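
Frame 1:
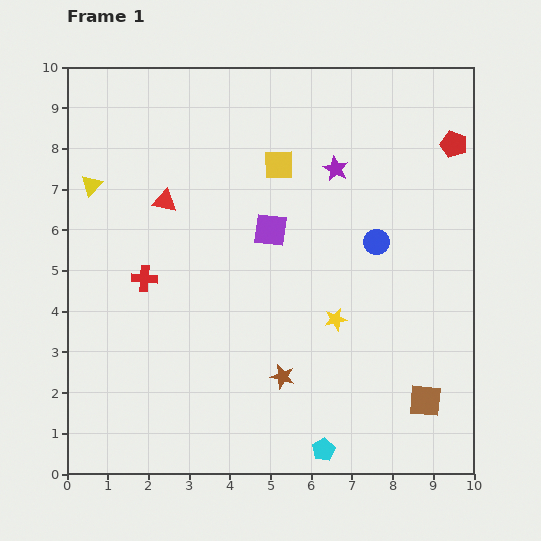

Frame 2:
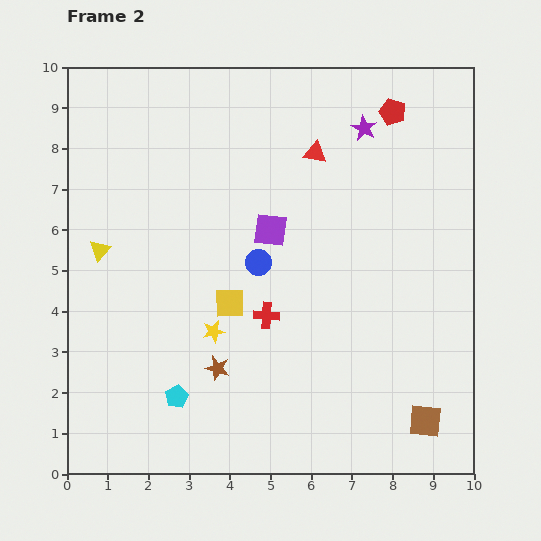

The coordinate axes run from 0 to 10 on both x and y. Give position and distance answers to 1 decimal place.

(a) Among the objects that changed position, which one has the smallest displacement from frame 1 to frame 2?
the brown square

(moved 0.5)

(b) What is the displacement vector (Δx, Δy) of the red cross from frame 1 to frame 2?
(3.0, -0.9)

The red cross was at (1.9, 4.8) in frame 1 and (4.9, 3.9) in frame 2.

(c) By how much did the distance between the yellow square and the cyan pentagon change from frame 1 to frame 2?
-4.5

Distance in frame 1: 7.1. Distance in frame 2: 2.6.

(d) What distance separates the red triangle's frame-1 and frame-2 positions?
3.9

The red triangle moved from (2.4, 6.7) to (6.1, 7.9), a distance of √(3.7² + 1.2²) ≈ 3.9.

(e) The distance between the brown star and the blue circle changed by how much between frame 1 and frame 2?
-1.2

Distance in frame 1: 4.0. Distance in frame 2: 2.8.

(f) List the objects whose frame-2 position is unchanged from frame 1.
the purple square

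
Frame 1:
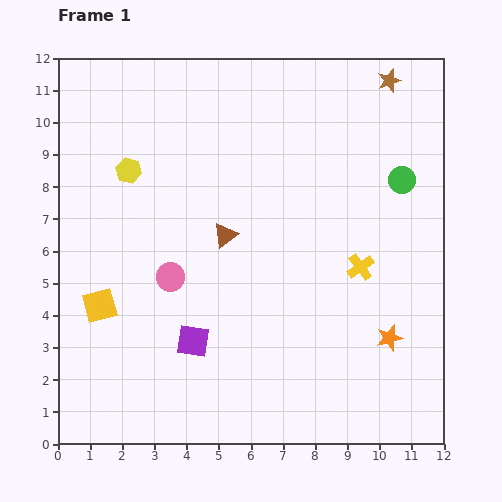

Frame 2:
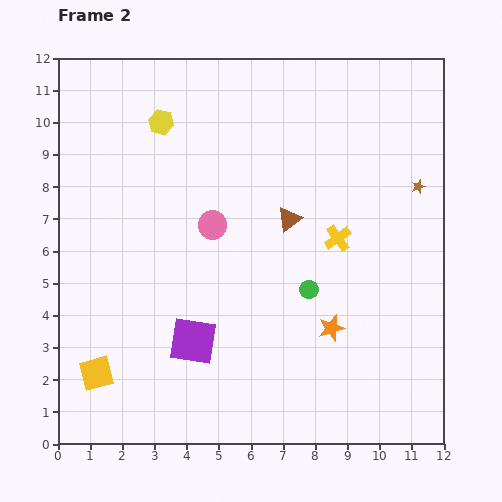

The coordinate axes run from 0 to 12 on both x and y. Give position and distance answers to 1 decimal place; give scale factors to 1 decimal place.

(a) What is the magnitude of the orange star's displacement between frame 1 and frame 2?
1.8

The orange star moved from (10.3, 3.3) to (8.5, 3.6), a distance of √(1.8² + 0.3²) ≈ 1.8.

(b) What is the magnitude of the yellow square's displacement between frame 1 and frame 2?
2.1

The yellow square moved from (1.3, 4.3) to (1.2, 2.2), a distance of √(0.1² + 2.1²) ≈ 2.1.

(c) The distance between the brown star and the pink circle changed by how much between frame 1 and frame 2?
-2.6

Distance in frame 1: 9.1. Distance in frame 2: 6.5.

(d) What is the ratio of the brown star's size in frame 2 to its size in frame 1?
0.6×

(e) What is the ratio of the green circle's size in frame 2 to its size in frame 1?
0.7×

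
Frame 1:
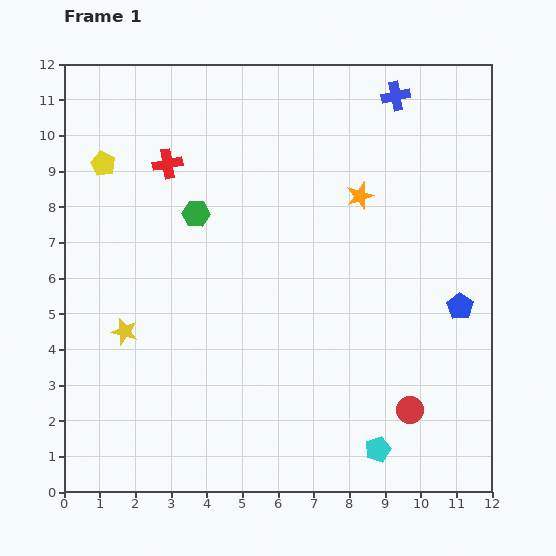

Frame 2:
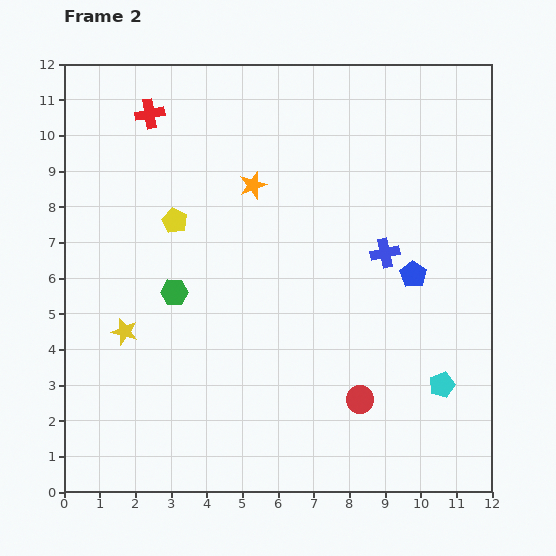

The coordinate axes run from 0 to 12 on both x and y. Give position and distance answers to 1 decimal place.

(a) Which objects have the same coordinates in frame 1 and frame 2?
the yellow star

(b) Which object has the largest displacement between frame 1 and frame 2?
the blue cross

(moved 4.4; next 3.0)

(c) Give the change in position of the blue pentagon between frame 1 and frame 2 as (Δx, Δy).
(-1.3, 0.9)

The blue pentagon was at (11.1, 5.2) in frame 1 and (9.8, 6.1) in frame 2.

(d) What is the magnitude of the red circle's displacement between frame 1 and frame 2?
1.4

The red circle moved from (9.7, 2.3) to (8.3, 2.6), a distance of √(1.4² + 0.3²) ≈ 1.4.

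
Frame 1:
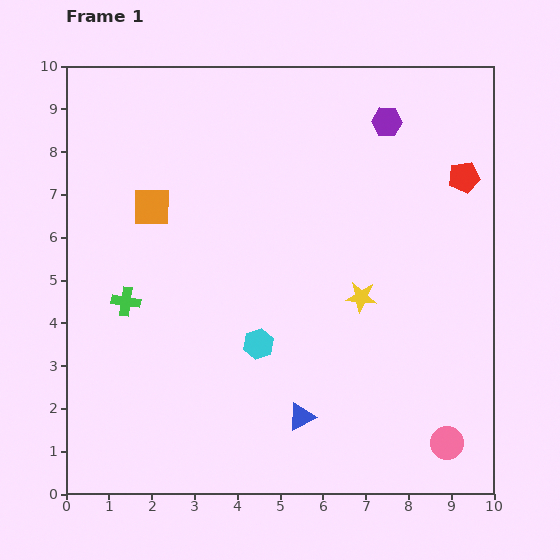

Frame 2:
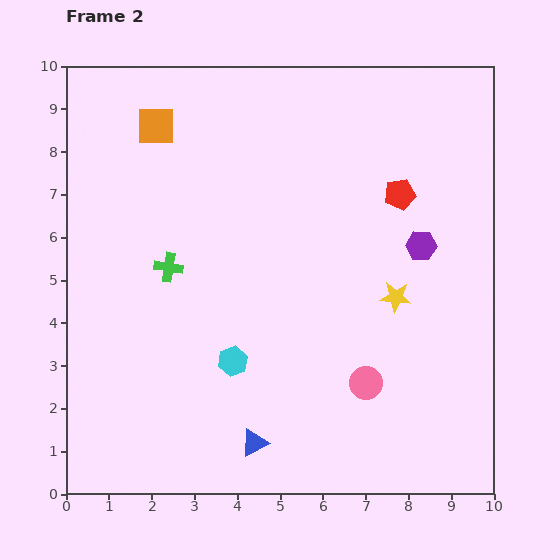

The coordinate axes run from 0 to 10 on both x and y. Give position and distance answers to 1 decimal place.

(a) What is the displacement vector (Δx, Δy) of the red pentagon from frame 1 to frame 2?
(-1.5, -0.4)

The red pentagon was at (9.3, 7.4) in frame 1 and (7.8, 7.0) in frame 2.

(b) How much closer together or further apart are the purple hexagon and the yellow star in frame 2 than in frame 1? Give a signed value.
-2.8

Distance in frame 1: 4.1. Distance in frame 2: 1.3.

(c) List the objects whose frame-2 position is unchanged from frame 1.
none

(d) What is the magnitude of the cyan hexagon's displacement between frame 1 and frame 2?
0.7

The cyan hexagon moved from (4.5, 3.5) to (3.9, 3.1), a distance of √(0.6² + 0.4²) ≈ 0.7.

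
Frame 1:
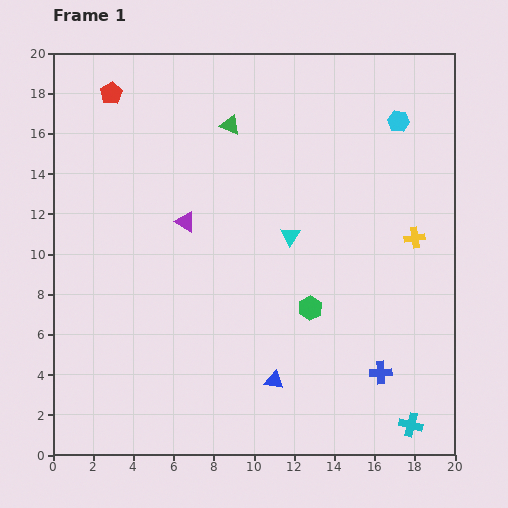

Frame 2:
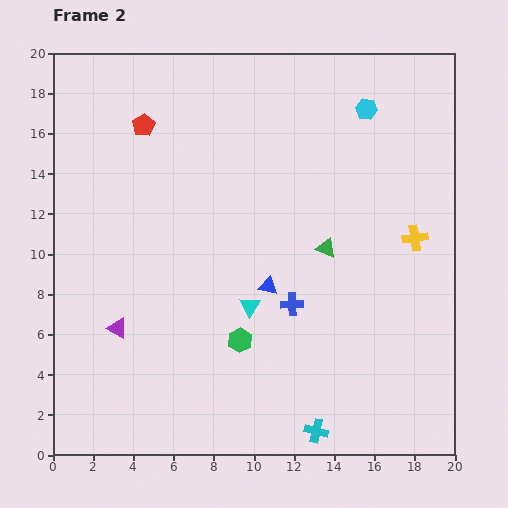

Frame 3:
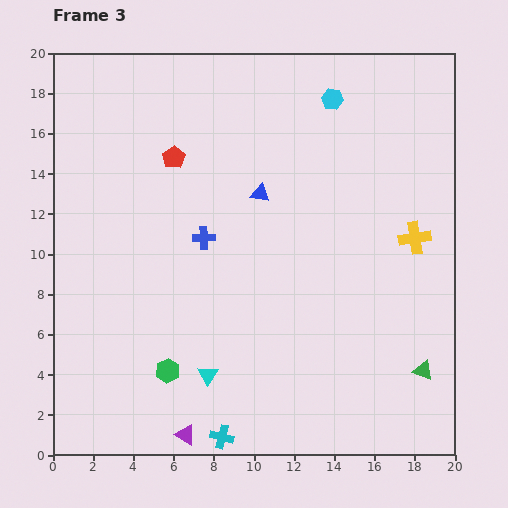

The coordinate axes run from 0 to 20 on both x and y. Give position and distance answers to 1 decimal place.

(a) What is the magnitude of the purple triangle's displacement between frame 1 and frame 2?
6.3

The purple triangle moved from (6.6, 11.6) to (3.2, 6.3), a distance of √(3.4² + 5.3²) ≈ 6.3.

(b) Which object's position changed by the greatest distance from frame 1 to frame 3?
the green triangle

(moved 15.5; next 11.1)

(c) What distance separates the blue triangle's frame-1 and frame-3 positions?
9.3

The blue triangle moved from (11.0, 3.7) to (10.3, 13.0), a distance of √(0.7² + 9.3²) ≈ 9.3.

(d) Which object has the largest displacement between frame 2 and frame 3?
the green triangle

(moved 7.8; next 6.3)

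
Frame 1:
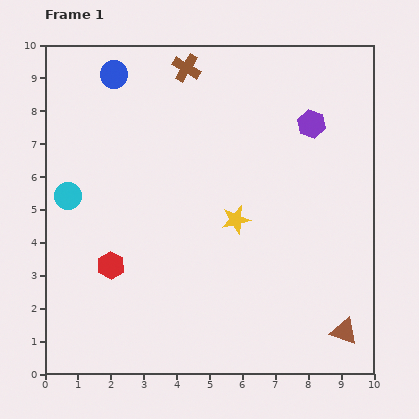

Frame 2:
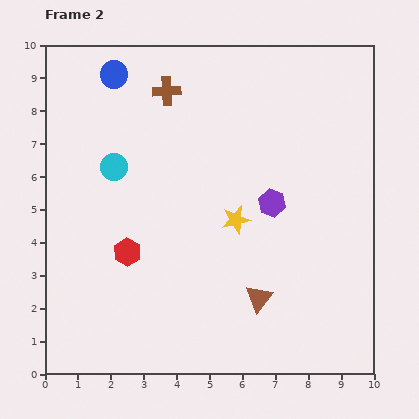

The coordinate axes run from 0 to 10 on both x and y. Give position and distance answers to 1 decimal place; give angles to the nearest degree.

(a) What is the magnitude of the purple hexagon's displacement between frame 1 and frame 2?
2.7

The purple hexagon moved from (8.1, 7.6) to (6.9, 5.2), a distance of √(1.2² + 2.4²) ≈ 2.7.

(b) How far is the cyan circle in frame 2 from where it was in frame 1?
1.7

The cyan circle moved from (0.7, 5.4) to (2.1, 6.3), a distance of √(1.4² + 0.9²) ≈ 1.7.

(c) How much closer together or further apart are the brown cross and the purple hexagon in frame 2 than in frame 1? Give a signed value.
+0.5

Distance in frame 1: 4.2. Distance in frame 2: 4.7.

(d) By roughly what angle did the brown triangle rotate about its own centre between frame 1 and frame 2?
51° clockwise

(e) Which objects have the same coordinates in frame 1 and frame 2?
the yellow star, the blue circle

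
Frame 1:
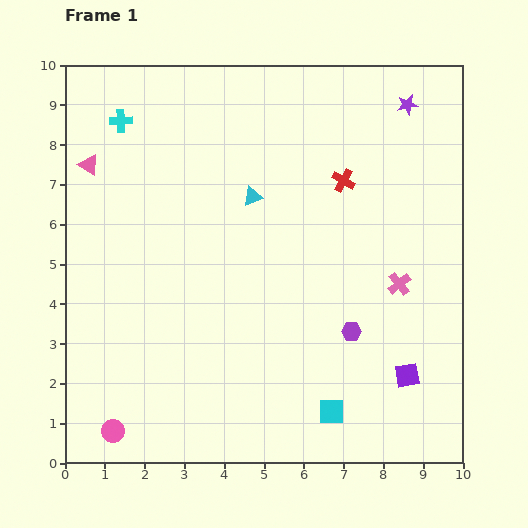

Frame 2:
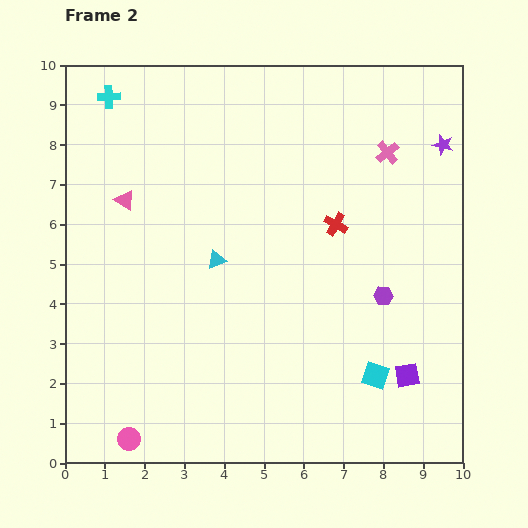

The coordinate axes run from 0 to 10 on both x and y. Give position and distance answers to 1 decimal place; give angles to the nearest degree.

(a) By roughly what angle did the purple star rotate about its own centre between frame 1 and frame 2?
26° clockwise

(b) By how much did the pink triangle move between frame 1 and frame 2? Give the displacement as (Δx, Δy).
(0.9, -0.9)

The pink triangle was at (0.6, 7.5) in frame 1 and (1.5, 6.6) in frame 2.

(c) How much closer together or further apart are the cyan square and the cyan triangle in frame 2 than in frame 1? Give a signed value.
-0.9

Distance in frame 1: 5.8. Distance in frame 2: 4.9.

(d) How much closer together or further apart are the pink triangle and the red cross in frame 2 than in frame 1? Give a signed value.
-1.1

Distance in frame 1: 6.4. Distance in frame 2: 5.3.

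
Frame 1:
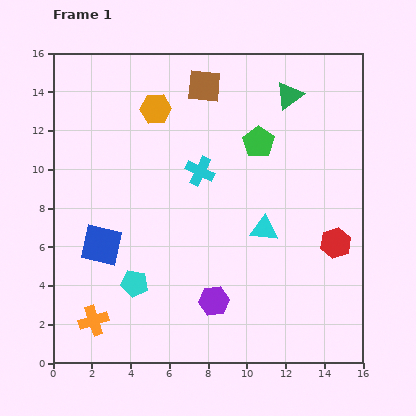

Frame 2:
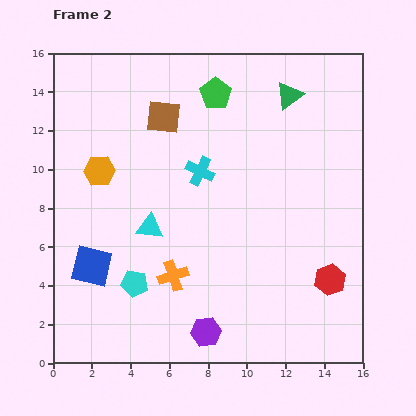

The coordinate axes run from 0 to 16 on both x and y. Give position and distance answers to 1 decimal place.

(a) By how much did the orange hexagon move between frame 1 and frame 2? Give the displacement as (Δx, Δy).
(-2.9, -3.2)

The orange hexagon was at (5.3, 13.1) in frame 1 and (2.4, 9.9) in frame 2.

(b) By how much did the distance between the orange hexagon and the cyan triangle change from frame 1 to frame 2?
-4.5

Distance in frame 1: 8.4. Distance in frame 2: 3.9.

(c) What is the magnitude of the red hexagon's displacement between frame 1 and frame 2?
1.9

The red hexagon moved from (14.6, 6.2) to (14.3, 4.3), a distance of √(0.3² + 1.9²) ≈ 1.9.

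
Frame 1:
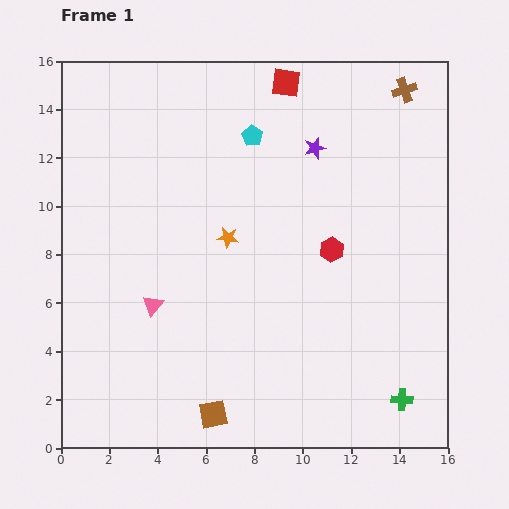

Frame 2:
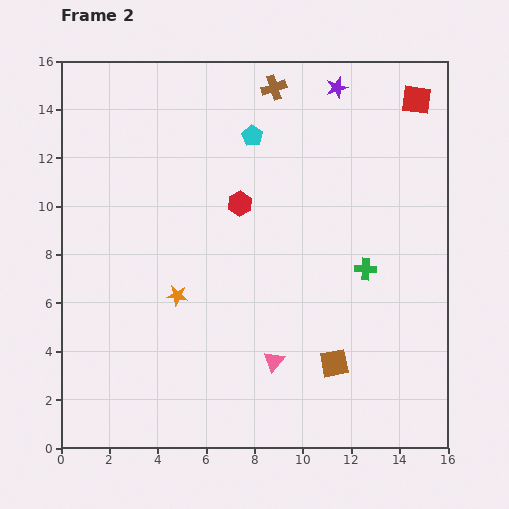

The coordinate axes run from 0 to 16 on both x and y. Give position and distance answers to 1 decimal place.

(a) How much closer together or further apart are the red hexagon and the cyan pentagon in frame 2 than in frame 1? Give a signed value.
-2.9

Distance in frame 1: 5.7. Distance in frame 2: 2.8.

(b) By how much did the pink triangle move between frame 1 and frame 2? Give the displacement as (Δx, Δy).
(5.0, -2.3)

The pink triangle was at (3.8, 5.9) in frame 1 and (8.8, 3.6) in frame 2.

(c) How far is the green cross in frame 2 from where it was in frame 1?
5.6

The green cross moved from (14.1, 2.0) to (12.6, 7.4), a distance of √(1.5² + 5.4²) ≈ 5.6.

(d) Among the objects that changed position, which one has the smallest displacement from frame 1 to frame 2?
the purple star

(moved 2.7)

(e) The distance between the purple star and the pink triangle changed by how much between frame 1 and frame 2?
+2.3

Distance in frame 1: 9.3. Distance in frame 2: 11.6.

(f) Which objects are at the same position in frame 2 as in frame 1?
the cyan pentagon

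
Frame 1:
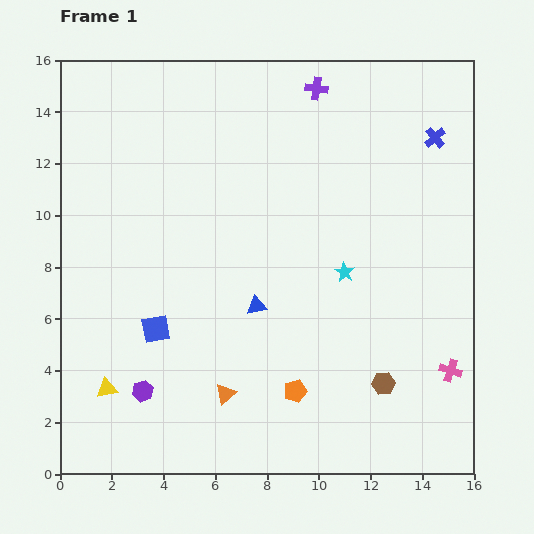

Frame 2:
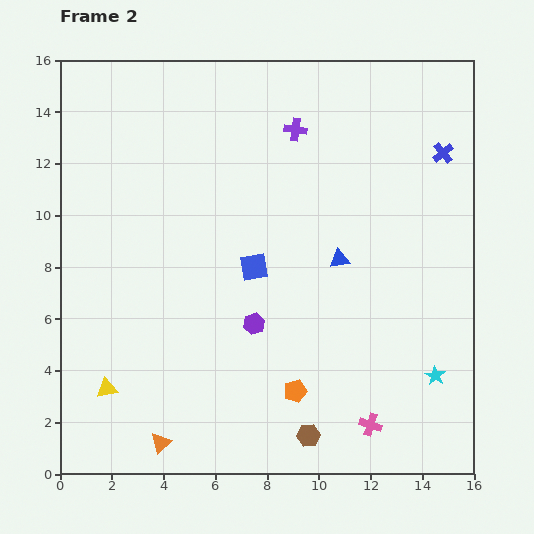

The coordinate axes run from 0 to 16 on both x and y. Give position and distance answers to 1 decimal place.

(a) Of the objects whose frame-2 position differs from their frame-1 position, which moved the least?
the blue cross

(moved 0.7)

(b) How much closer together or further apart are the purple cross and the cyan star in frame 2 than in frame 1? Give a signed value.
+3.7

Distance in frame 1: 7.2. Distance in frame 2: 10.9.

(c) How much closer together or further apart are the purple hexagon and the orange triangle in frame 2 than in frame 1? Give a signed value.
+2.6

Distance in frame 1: 3.2. Distance in frame 2: 5.8.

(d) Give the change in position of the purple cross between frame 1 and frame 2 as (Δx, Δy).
(-0.8, -1.6)

The purple cross was at (9.9, 14.9) in frame 1 and (9.1, 13.3) in frame 2.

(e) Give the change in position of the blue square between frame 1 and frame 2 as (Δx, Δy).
(3.8, 2.4)

The blue square was at (3.7, 5.6) in frame 1 and (7.5, 8.0) in frame 2.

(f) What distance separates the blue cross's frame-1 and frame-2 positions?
0.7

The blue cross moved from (14.5, 13.0) to (14.8, 12.4), a distance of √(0.3² + 0.6²) ≈ 0.7.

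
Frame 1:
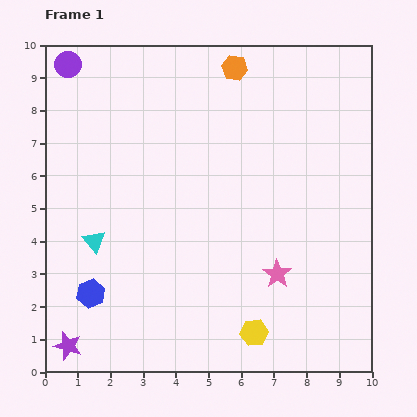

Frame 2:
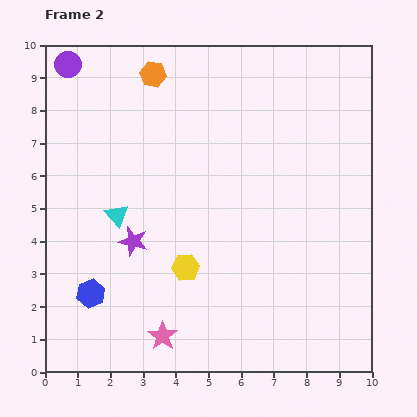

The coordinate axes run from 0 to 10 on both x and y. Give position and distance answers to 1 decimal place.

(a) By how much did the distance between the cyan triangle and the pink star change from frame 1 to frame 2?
-1.7

Distance in frame 1: 5.7. Distance in frame 2: 4.0.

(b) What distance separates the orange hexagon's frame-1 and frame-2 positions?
2.5

The orange hexagon moved from (5.8, 9.3) to (3.3, 9.1), a distance of √(2.5² + 0.2²) ≈ 2.5.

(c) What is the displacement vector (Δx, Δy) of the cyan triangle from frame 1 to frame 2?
(0.7, 0.8)

The cyan triangle was at (1.5, 4.0) in frame 1 and (2.2, 4.8) in frame 2.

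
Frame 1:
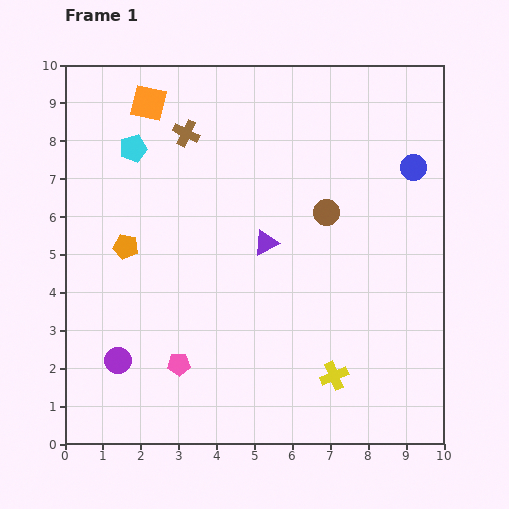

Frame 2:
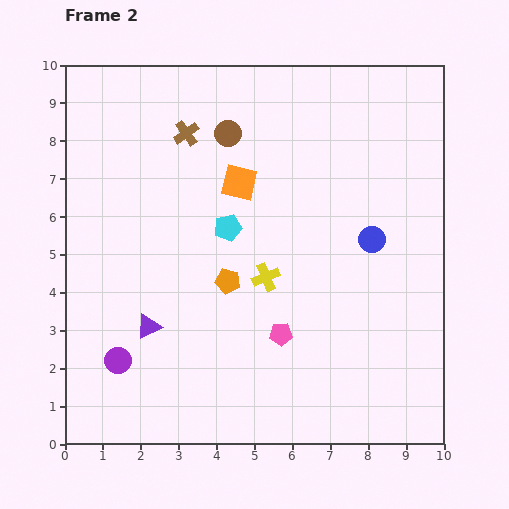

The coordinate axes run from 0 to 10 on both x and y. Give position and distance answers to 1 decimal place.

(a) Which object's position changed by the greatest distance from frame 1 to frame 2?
the purple triangle

(moved 3.8; next 3.3)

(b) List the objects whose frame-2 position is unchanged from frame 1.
the brown cross, the purple circle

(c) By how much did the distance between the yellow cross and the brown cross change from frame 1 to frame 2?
-3.2

Distance in frame 1: 7.5. Distance in frame 2: 4.3.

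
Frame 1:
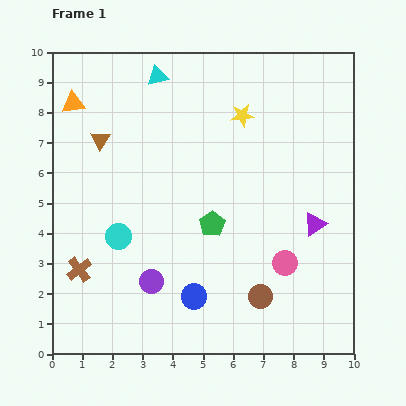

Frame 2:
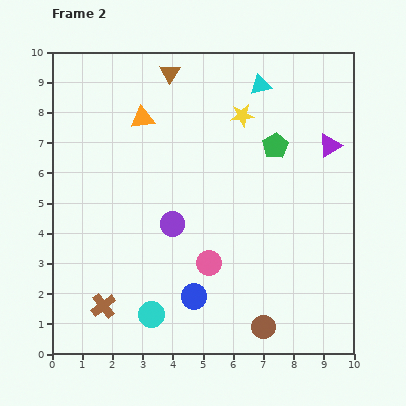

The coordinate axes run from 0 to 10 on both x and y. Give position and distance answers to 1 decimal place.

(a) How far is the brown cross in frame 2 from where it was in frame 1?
1.4

The brown cross moved from (0.9, 2.8) to (1.7, 1.6), a distance of √(0.8² + 1.2²) ≈ 1.4.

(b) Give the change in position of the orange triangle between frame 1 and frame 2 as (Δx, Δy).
(2.3, -0.5)

The orange triangle was at (0.7, 8.3) in frame 1 and (3.0, 7.8) in frame 2.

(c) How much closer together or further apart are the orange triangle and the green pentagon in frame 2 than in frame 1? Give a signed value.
-1.6

Distance in frame 1: 6.1. Distance in frame 2: 4.5.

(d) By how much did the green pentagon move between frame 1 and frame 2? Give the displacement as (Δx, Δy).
(2.1, 2.6)

The green pentagon was at (5.3, 4.3) in frame 1 and (7.4, 6.9) in frame 2.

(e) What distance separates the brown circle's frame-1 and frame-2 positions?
1.0

The brown circle moved from (6.9, 1.9) to (7.0, 0.9), a distance of √(0.1² + 1.0²) ≈ 1.0.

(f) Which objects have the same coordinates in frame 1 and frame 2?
the blue circle, the yellow star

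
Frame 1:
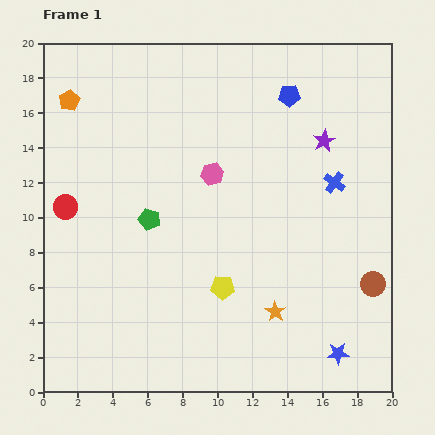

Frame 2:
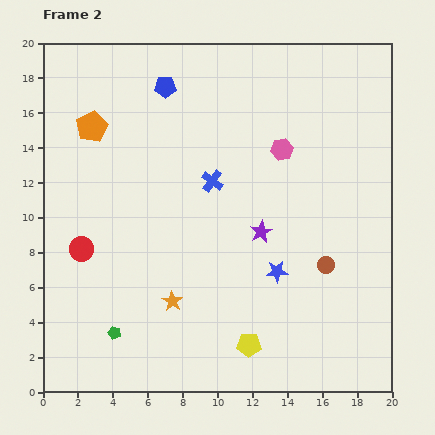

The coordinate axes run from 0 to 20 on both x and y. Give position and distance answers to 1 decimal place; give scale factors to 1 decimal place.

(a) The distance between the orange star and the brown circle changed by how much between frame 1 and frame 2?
+3.2

Distance in frame 1: 5.8. Distance in frame 2: 9.0.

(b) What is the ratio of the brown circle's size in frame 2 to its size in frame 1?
0.7×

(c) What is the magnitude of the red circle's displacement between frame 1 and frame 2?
2.6

The red circle moved from (1.3, 10.6) to (2.2, 8.2), a distance of √(0.9² + 2.4²) ≈ 2.6.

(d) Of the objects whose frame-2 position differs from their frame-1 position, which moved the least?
the orange pentagon

(moved 2.0)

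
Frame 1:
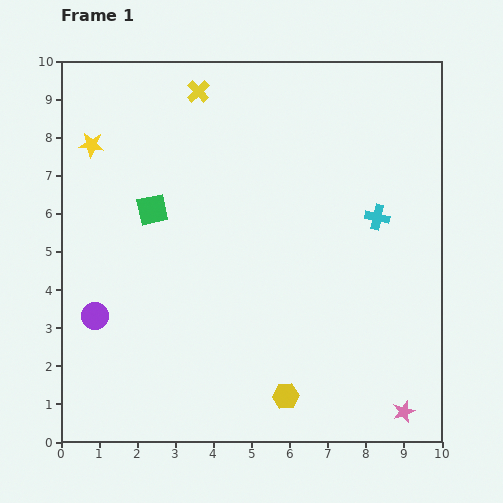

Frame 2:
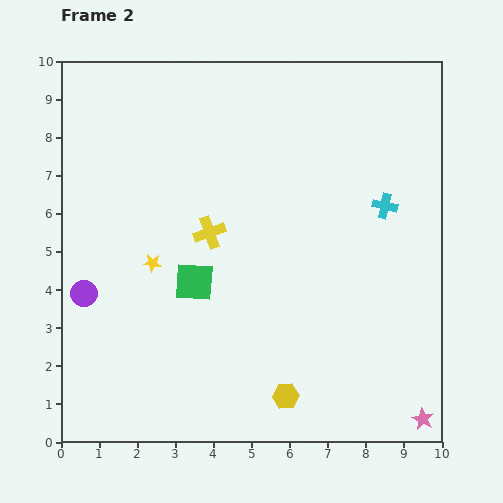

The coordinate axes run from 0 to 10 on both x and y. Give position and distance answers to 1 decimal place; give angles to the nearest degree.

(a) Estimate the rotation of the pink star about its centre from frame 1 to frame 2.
24° counter-clockwise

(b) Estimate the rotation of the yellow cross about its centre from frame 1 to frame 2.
23° clockwise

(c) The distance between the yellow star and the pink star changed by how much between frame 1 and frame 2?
-2.6

Distance in frame 1: 10.8. Distance in frame 2: 8.2.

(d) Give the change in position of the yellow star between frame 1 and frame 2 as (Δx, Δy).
(1.6, -3.1)

The yellow star was at (0.8, 7.8) in frame 1 and (2.4, 4.7) in frame 2.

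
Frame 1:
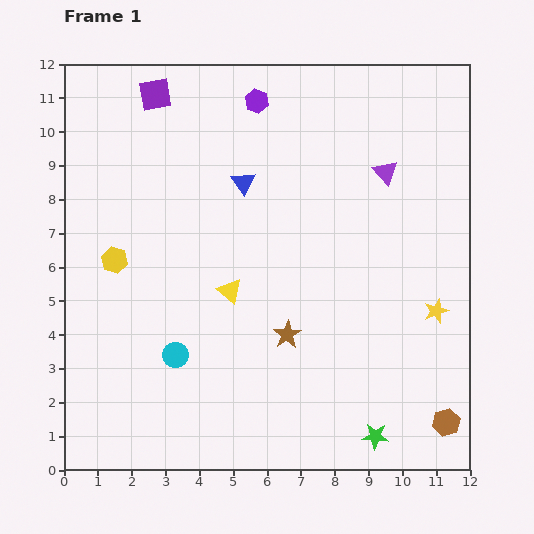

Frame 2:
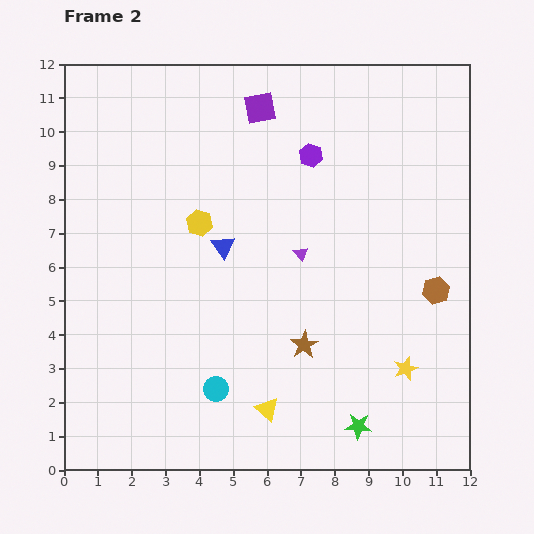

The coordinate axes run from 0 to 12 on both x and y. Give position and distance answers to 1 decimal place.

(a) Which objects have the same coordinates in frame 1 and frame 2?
none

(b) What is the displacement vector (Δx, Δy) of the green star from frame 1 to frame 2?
(-0.5, 0.3)

The green star was at (9.2, 1.0) in frame 1 and (8.7, 1.3) in frame 2.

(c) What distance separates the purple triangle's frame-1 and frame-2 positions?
3.5

The purple triangle moved from (9.5, 8.8) to (7.0, 6.4), a distance of √(2.5² + 2.4²) ≈ 3.5.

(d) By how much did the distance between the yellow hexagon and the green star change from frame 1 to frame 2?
-1.7

Distance in frame 1: 9.3. Distance in frame 2: 7.6.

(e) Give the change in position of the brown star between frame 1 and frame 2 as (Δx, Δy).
(0.5, -0.3)

The brown star was at (6.6, 4.0) in frame 1 and (7.1, 3.7) in frame 2.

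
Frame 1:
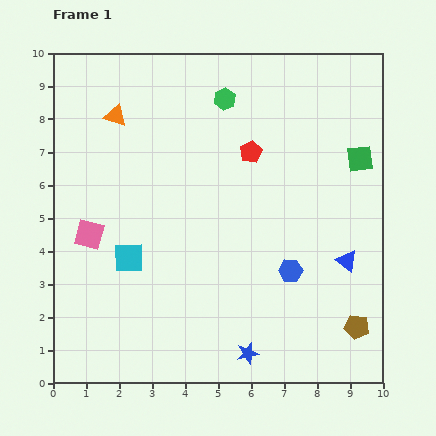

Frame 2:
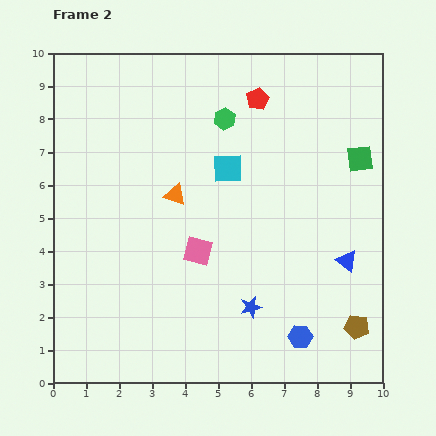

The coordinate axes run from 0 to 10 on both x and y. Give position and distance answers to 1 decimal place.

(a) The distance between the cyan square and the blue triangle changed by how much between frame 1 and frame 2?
-2.0

Distance in frame 1: 6.6. Distance in frame 2: 4.6.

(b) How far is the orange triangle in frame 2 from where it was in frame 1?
3.0

The orange triangle moved from (1.9, 8.1) to (3.7, 5.7), a distance of √(1.8² + 2.4²) ≈ 3.0.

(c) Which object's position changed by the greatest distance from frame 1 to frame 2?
the cyan square

(moved 4.0; next 3.3)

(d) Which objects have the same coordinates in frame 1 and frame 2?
the brown pentagon, the blue triangle, the green square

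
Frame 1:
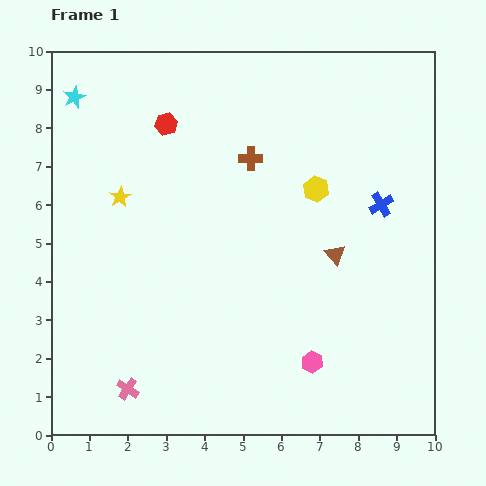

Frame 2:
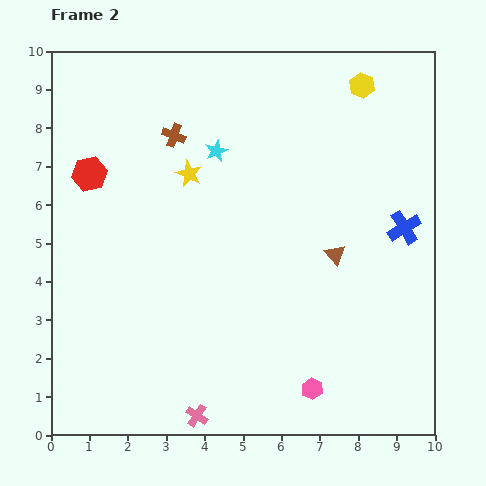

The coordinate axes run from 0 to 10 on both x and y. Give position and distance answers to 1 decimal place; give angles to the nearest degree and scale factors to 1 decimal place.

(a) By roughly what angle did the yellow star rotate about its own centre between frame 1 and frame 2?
17° counter-clockwise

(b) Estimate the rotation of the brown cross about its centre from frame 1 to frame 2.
21° clockwise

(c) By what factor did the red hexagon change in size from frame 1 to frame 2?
1.5×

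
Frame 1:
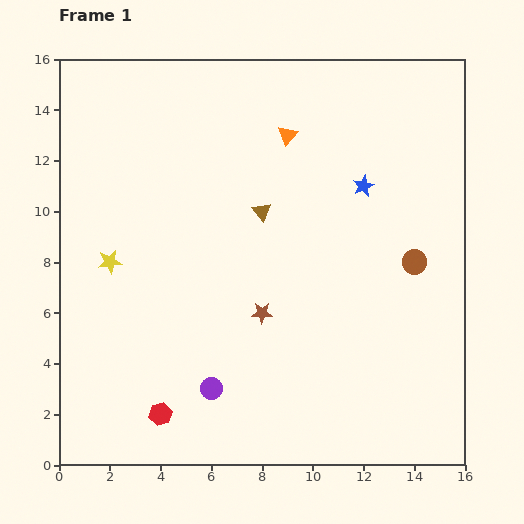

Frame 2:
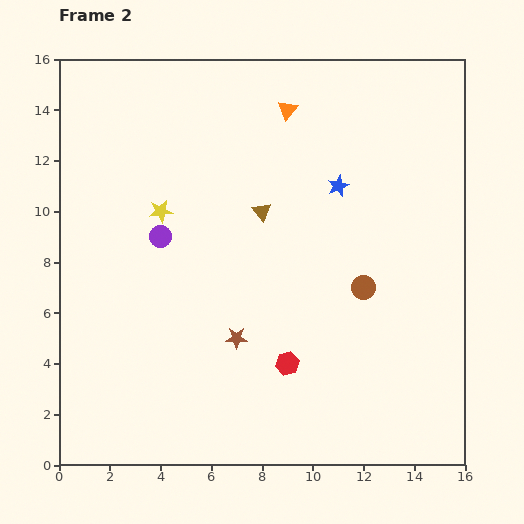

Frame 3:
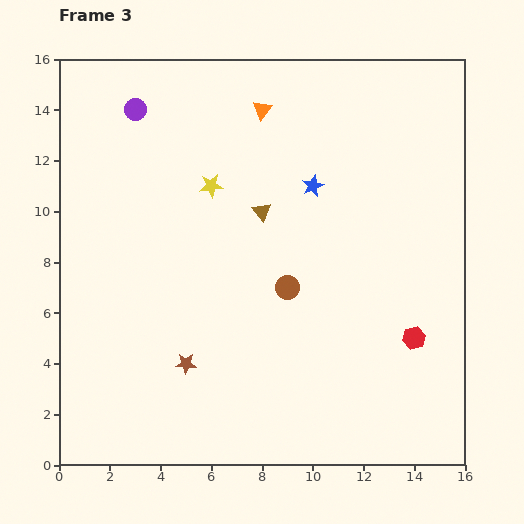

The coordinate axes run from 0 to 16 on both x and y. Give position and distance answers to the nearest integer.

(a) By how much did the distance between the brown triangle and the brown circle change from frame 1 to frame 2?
-1

Distance in frame 1: 6. Distance in frame 2: 5.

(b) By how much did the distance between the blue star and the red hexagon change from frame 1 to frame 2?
-5

Distance in frame 1: 12. Distance in frame 2: 7.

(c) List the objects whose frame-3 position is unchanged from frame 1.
the brown triangle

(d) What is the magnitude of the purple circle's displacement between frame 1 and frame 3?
11

The purple circle moved from (6, 3) to (3, 14), a distance of √(3² + 11²) ≈ 11.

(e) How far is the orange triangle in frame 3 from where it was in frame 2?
1

The orange triangle moved from (9, 14) to (8, 14), a distance of √(1² + 0²) ≈ 1.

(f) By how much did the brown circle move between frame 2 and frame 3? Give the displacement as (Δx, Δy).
(-3, 0)

The brown circle was at (12, 7) in frame 2 and (9, 7) in frame 3.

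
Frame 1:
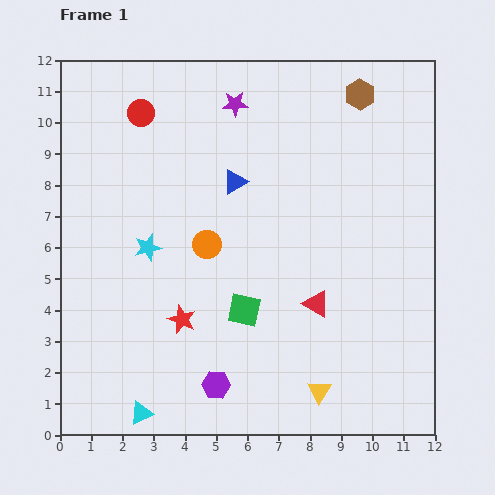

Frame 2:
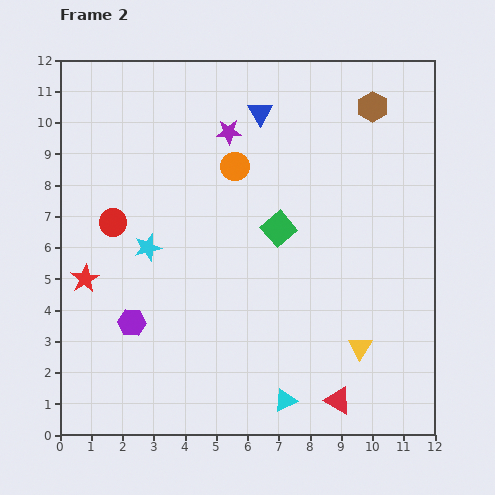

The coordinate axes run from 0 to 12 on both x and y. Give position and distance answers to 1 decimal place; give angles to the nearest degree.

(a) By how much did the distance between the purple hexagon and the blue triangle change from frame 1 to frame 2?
+1.4

Distance in frame 1: 6.5. Distance in frame 2: 7.9.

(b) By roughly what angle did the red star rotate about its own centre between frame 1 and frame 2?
19° clockwise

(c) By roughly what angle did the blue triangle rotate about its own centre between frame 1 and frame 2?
29° counter-clockwise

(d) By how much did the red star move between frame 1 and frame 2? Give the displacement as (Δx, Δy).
(-3.1, 1.3)

The red star was at (3.9, 3.7) in frame 1 and (0.8, 5.0) in frame 2.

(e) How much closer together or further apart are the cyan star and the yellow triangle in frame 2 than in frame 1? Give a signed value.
+0.3

Distance in frame 1: 7.2. Distance in frame 2: 7.5.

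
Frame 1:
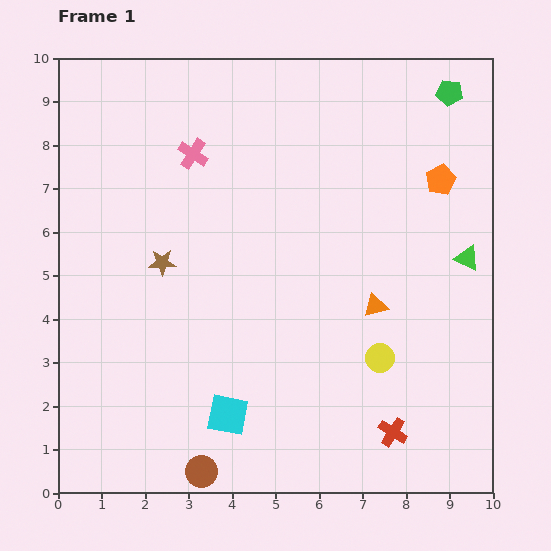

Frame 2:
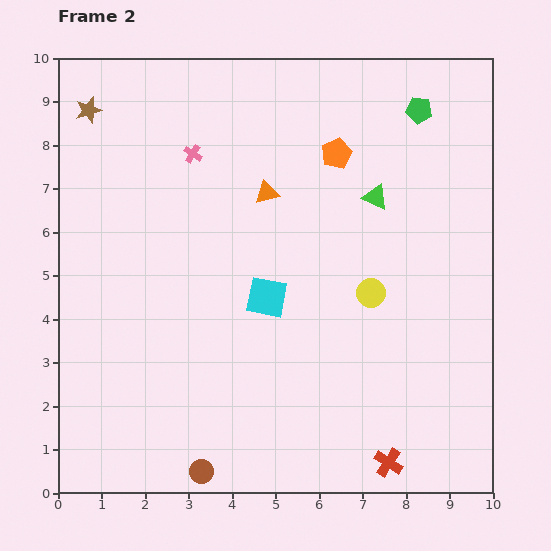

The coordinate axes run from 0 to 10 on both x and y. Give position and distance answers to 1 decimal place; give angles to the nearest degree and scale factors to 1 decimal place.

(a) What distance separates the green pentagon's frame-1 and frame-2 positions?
0.8

The green pentagon moved from (9.0, 9.2) to (8.3, 8.8), a distance of √(0.7² + 0.4²) ≈ 0.8.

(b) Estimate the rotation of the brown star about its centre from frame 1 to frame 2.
17° counter-clockwise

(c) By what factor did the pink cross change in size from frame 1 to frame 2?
0.6×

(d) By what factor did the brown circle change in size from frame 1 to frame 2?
0.8×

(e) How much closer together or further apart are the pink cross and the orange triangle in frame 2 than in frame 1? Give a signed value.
-3.6

Distance in frame 1: 5.5. Distance in frame 2: 1.9.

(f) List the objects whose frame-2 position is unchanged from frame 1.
the pink cross, the brown circle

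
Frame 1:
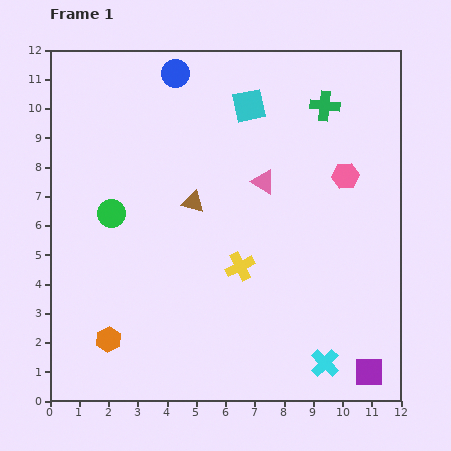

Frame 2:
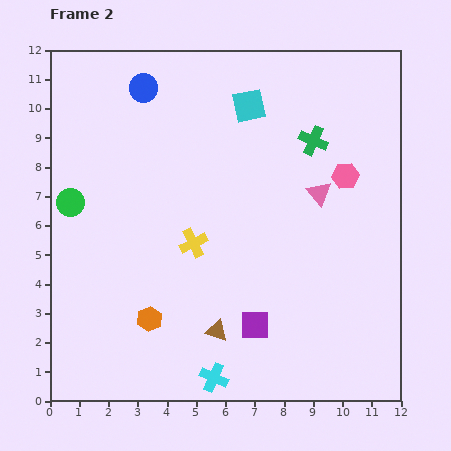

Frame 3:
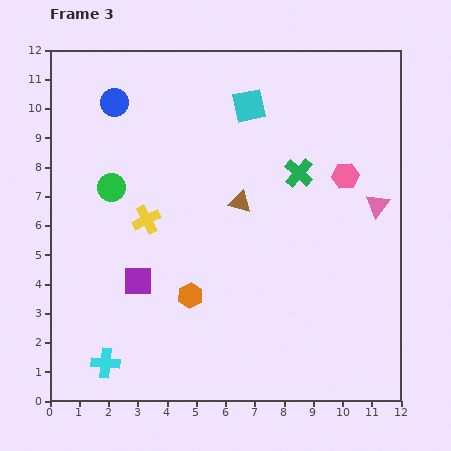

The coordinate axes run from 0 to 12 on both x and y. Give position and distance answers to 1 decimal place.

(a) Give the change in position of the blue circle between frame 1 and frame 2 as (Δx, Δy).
(-1.1, -0.5)

The blue circle was at (4.3, 11.2) in frame 1 and (3.2, 10.7) in frame 2.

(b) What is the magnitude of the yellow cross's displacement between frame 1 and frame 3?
3.6

The yellow cross moved from (6.5, 4.6) to (3.3, 6.2), a distance of √(3.2² + 1.6²) ≈ 3.6.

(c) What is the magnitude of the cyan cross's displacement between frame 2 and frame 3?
3.7

The cyan cross moved from (5.6, 0.8) to (1.9, 1.3), a distance of √(3.7² + 0.5²) ≈ 3.7.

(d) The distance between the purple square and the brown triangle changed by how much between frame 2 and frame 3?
+3.1

Distance in frame 2: 1.3. Distance in frame 3: 4.4.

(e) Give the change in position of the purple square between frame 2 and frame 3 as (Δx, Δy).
(-4.0, 1.5)

The purple square was at (7.0, 2.6) in frame 2 and (3.0, 4.1) in frame 3.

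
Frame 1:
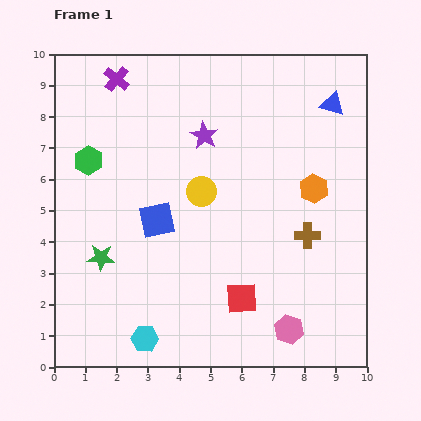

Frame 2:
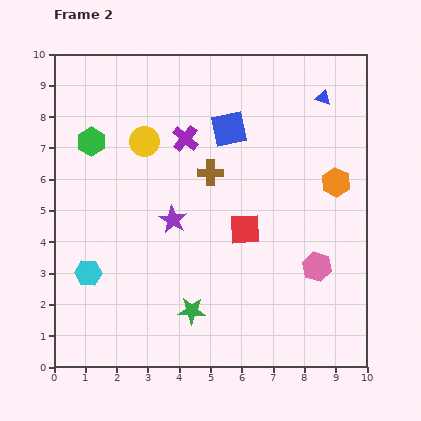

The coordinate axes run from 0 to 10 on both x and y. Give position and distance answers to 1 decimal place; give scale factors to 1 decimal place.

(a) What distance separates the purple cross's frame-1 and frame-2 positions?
2.9

The purple cross moved from (2.0, 9.2) to (4.2, 7.3), a distance of √(2.2² + 1.9²) ≈ 2.9.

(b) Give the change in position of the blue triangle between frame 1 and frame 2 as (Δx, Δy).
(-0.3, 0.2)

The blue triangle was at (8.9, 8.4) in frame 1 and (8.6, 8.6) in frame 2.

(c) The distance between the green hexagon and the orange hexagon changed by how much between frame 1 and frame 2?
+0.6

Distance in frame 1: 7.3. Distance in frame 2: 7.9.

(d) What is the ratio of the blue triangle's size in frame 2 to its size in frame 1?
0.6×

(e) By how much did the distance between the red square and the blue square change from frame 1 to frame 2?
-0.5

Distance in frame 1: 3.7. Distance in frame 2: 3.2.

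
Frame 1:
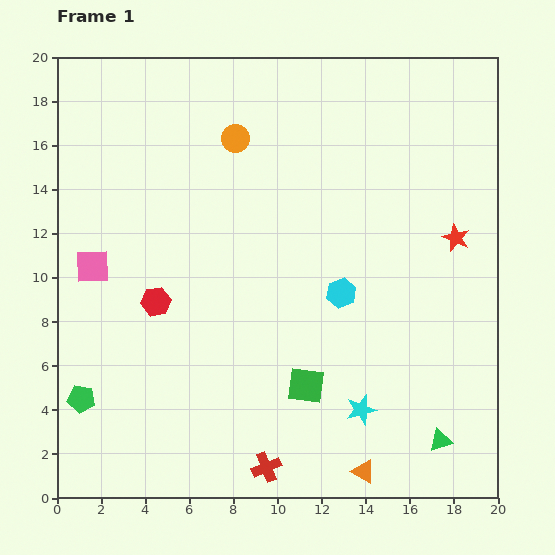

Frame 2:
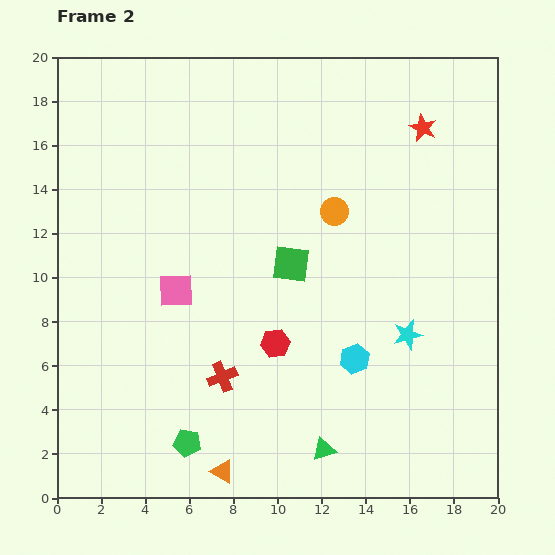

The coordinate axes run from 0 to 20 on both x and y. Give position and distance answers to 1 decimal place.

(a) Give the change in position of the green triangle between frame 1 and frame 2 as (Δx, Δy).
(-5.3, -0.4)

The green triangle was at (17.4, 2.6) in frame 1 and (12.1, 2.2) in frame 2.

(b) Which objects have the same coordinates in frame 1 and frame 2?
none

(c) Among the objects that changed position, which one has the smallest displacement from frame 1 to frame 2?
the cyan hexagon

(moved 3.1)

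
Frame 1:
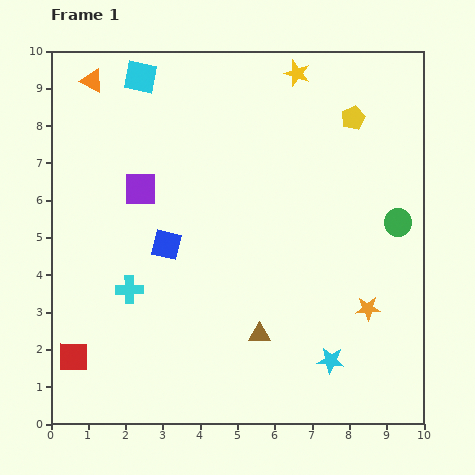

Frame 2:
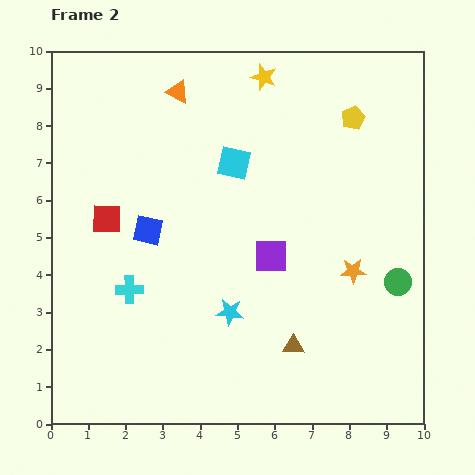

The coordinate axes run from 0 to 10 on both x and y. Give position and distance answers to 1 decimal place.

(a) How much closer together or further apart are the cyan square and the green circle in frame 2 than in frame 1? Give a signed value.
-2.5

Distance in frame 1: 7.9. Distance in frame 2: 5.4.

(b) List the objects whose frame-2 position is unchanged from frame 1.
the yellow pentagon, the cyan cross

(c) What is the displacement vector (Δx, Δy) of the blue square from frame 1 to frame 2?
(-0.5, 0.4)

The blue square was at (3.1, 4.8) in frame 1 and (2.6, 5.2) in frame 2.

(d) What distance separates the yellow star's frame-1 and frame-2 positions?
0.9

The yellow star moved from (6.6, 9.4) to (5.7, 9.3), a distance of √(0.9² + 0.1²) ≈ 0.9.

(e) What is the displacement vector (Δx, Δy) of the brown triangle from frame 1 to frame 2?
(0.9, -0.3)

The brown triangle was at (5.6, 2.4) in frame 1 and (6.5, 2.1) in frame 2.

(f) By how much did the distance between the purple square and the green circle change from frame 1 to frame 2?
-3.5

Distance in frame 1: 7.0. Distance in frame 2: 3.5.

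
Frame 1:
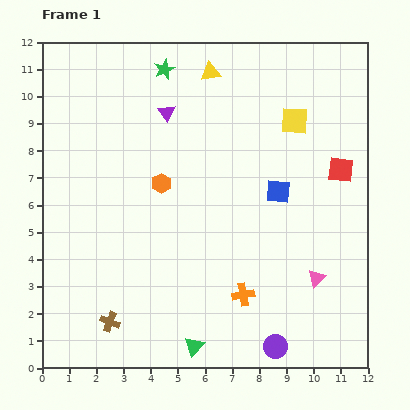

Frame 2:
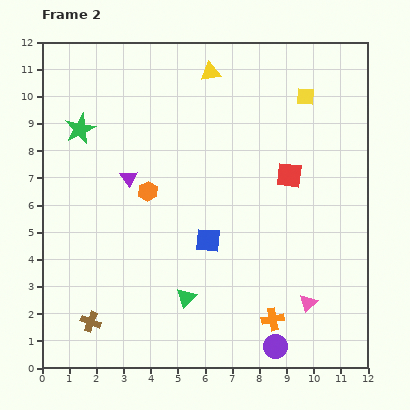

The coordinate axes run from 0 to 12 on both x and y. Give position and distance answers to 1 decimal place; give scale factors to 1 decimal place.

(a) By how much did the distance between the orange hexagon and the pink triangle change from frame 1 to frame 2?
+0.5

Distance in frame 1: 6.7. Distance in frame 2: 7.2.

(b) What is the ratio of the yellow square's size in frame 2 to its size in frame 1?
0.6×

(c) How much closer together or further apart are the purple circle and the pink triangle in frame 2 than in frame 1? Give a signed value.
-0.9

Distance in frame 1: 2.9. Distance in frame 2: 2.0.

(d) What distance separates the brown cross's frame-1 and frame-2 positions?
0.7

The brown cross moved from (2.5, 1.7) to (1.8, 1.7), a distance of √(0.7² + 0.0²) ≈ 0.7.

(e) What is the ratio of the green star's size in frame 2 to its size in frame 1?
1.5×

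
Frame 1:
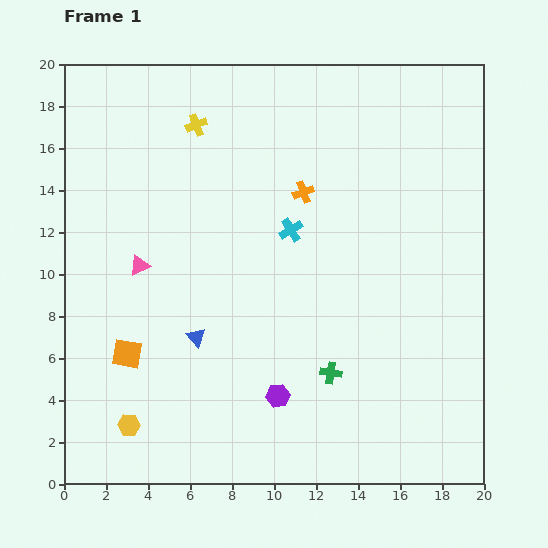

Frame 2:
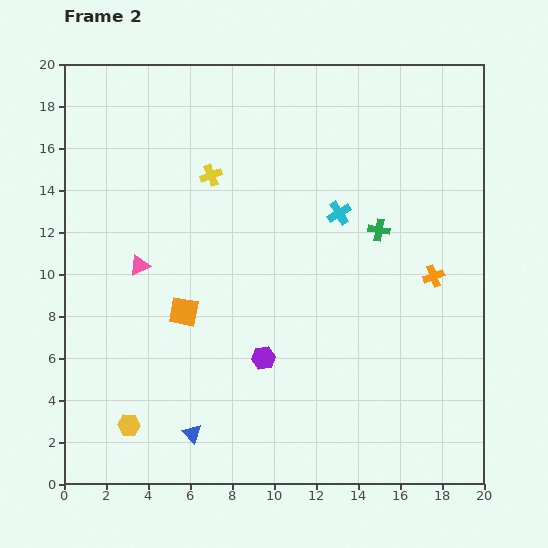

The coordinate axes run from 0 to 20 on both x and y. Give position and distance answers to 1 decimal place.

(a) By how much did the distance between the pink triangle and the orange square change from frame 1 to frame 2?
-1.2

Distance in frame 1: 4.2. Distance in frame 2: 3.0.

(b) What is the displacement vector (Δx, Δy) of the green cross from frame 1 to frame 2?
(2.3, 6.8)

The green cross was at (12.7, 5.3) in frame 1 and (15.0, 12.1) in frame 2.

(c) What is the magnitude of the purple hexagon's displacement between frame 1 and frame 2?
1.9

The purple hexagon moved from (10.2, 4.2) to (9.5, 6.0), a distance of √(0.7² + 1.8²) ≈ 1.9.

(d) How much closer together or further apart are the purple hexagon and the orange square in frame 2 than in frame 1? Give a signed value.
-3.1

Distance in frame 1: 7.5. Distance in frame 2: 4.4.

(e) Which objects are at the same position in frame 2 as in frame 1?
the yellow hexagon, the pink triangle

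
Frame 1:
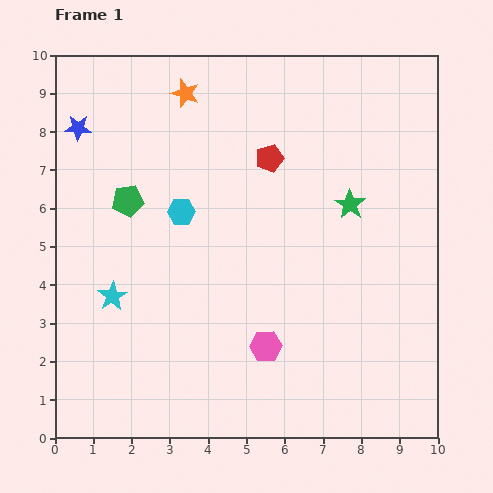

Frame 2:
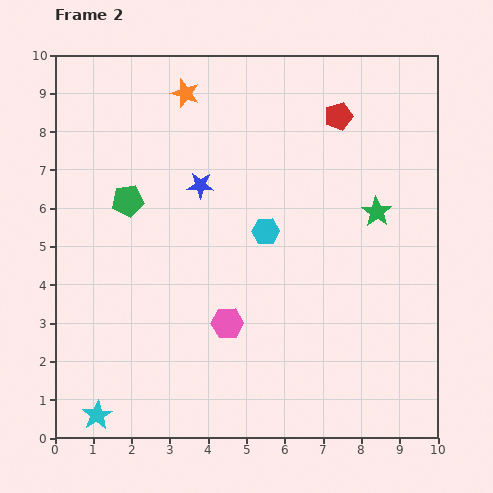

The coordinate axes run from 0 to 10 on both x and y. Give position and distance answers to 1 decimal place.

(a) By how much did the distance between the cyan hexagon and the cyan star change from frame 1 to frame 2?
+3.7

Distance in frame 1: 2.8. Distance in frame 2: 6.5.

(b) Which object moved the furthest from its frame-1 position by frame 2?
the blue star

(moved 3.5; next 3.1)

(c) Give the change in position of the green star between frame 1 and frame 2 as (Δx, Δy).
(0.7, -0.2)

The green star was at (7.7, 6.1) in frame 1 and (8.4, 5.9) in frame 2.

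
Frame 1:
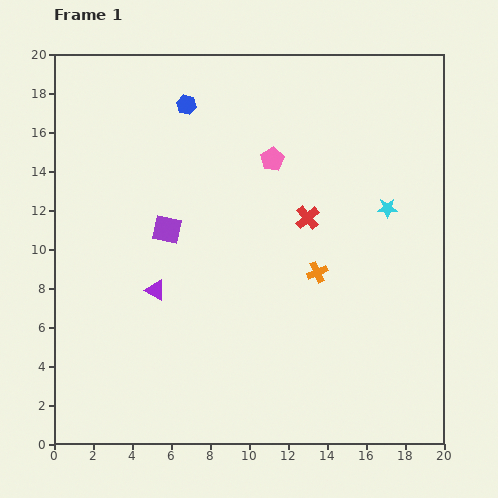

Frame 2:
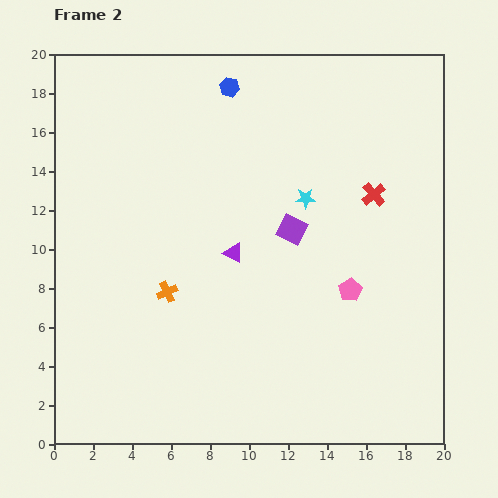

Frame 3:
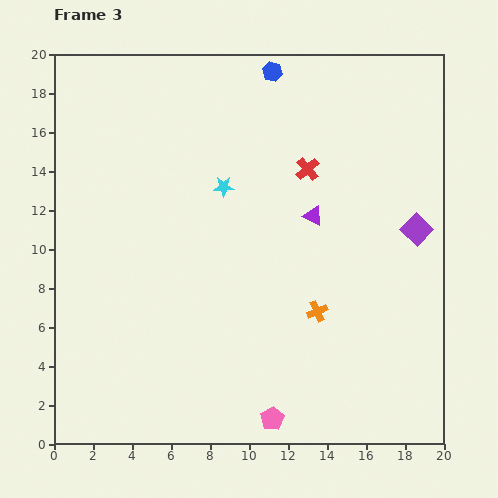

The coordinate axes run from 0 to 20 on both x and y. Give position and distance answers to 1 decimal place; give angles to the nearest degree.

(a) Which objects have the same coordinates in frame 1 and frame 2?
none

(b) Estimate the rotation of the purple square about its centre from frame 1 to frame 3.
32° clockwise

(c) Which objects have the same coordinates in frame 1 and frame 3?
none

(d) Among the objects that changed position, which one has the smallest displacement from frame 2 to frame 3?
the blue hexagon

(moved 2.3)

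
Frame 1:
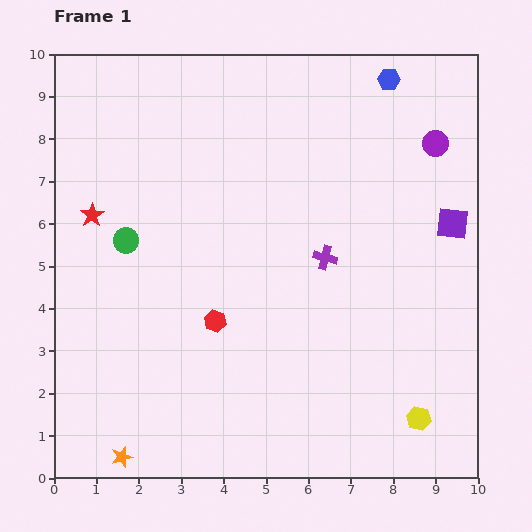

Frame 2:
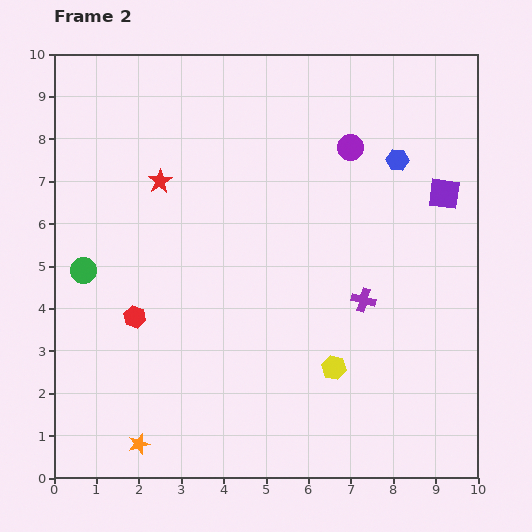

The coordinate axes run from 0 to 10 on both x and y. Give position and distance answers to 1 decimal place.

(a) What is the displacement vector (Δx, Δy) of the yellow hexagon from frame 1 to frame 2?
(-2.0, 1.2)

The yellow hexagon was at (8.6, 1.4) in frame 1 and (6.6, 2.6) in frame 2.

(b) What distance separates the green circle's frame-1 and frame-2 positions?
1.2

The green circle moved from (1.7, 5.6) to (0.7, 4.9), a distance of √(1.0² + 0.7²) ≈ 1.2.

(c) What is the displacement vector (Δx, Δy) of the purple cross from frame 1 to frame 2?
(0.9, -1.0)

The purple cross was at (6.4, 5.2) in frame 1 and (7.3, 4.2) in frame 2.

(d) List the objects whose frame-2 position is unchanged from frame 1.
none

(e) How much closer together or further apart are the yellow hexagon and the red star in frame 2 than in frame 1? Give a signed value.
-3.1

Distance in frame 1: 9.1. Distance in frame 2: 6.0.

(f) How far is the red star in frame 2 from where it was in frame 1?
1.8

The red star moved from (0.9, 6.2) to (2.5, 7.0), a distance of √(1.6² + 0.8²) ≈ 1.8.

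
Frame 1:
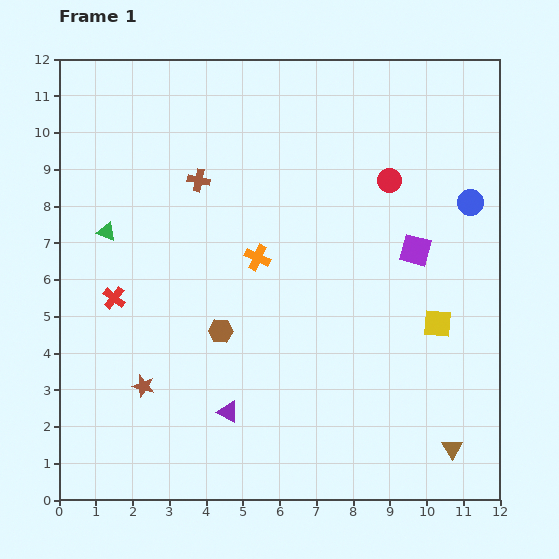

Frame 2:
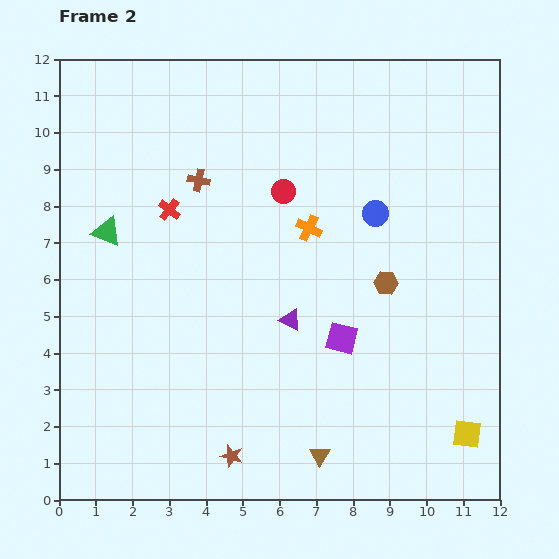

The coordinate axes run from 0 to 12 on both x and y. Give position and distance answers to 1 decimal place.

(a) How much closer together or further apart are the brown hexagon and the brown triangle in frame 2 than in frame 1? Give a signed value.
-2.1

Distance in frame 1: 7.1. Distance in frame 2: 5.0.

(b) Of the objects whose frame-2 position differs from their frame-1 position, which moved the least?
the orange cross

(moved 1.6)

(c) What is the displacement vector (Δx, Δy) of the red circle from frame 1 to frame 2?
(-2.9, -0.3)

The red circle was at (9.0, 8.7) in frame 1 and (6.1, 8.4) in frame 2.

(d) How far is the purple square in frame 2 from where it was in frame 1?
3.1

The purple square moved from (9.7, 6.8) to (7.7, 4.4), a distance of √(2.0² + 2.4²) ≈ 3.1.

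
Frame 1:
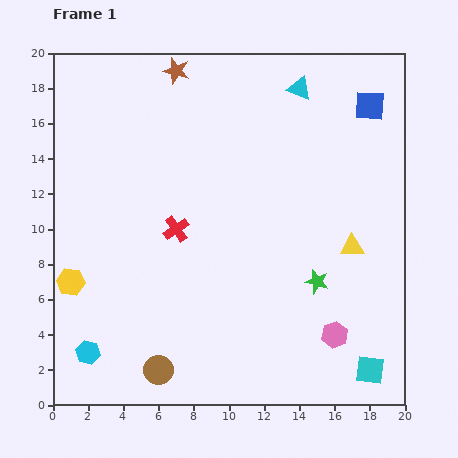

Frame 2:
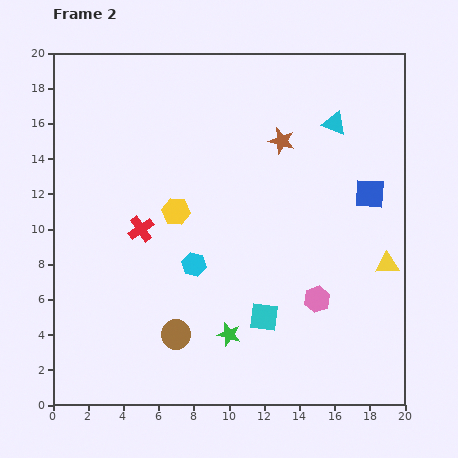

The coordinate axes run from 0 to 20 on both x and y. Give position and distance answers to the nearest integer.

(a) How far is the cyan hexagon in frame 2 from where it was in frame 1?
8

The cyan hexagon moved from (2, 3) to (8, 8), a distance of √(6² + 5²) ≈ 8.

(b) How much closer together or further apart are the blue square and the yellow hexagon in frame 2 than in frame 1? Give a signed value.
-9

Distance in frame 1: 20. Distance in frame 2: 11.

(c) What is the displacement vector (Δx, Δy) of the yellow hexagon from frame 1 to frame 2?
(6, 4)

The yellow hexagon was at (1, 7) in frame 1 and (7, 11) in frame 2.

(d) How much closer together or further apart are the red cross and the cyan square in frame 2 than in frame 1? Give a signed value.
-5

Distance in frame 1: 14. Distance in frame 2: 9.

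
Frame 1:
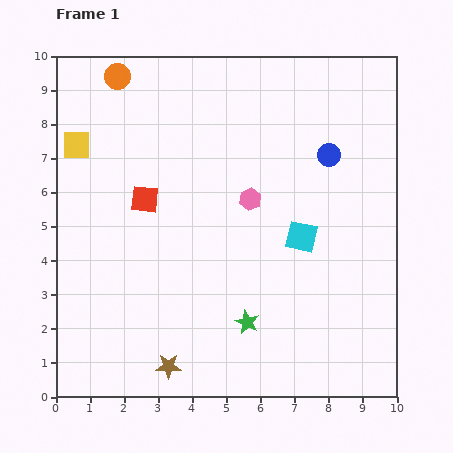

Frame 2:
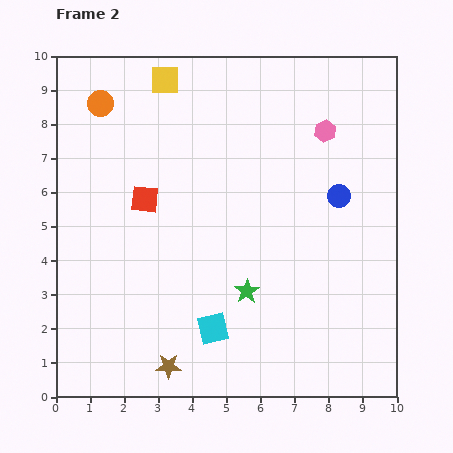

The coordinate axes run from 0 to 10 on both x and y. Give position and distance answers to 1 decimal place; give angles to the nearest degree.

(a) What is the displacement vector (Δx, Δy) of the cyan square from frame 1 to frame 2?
(-2.6, -2.7)

The cyan square was at (7.2, 4.7) in frame 1 and (4.6, 2.0) in frame 2.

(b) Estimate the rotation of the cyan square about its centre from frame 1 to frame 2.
25° counter-clockwise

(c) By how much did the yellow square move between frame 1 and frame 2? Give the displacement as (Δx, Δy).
(2.6, 1.9)

The yellow square was at (0.6, 7.4) in frame 1 and (3.2, 9.3) in frame 2.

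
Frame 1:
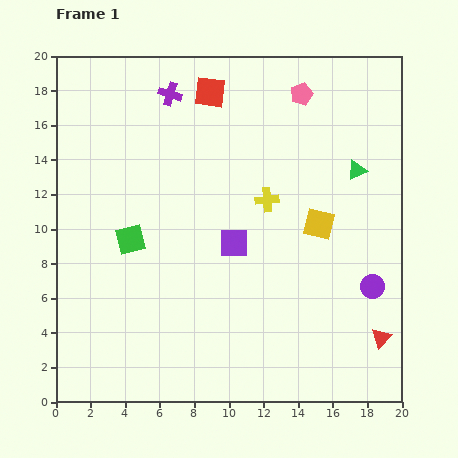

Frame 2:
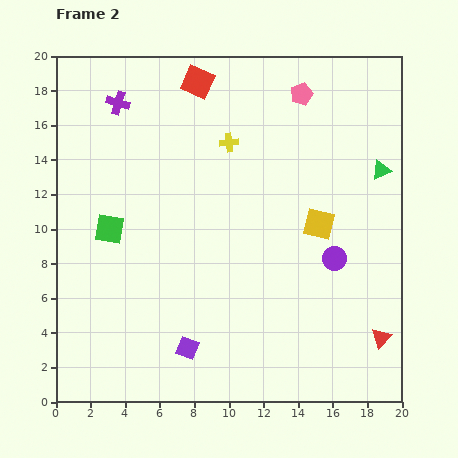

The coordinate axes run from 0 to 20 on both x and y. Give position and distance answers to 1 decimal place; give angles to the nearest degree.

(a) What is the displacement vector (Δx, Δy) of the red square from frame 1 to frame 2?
(-0.7, 0.6)

The red square was at (8.9, 17.9) in frame 1 and (8.2, 18.5) in frame 2.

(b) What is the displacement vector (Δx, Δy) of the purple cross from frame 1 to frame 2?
(-3.0, -0.5)

The purple cross was at (6.6, 17.8) in frame 1 and (3.6, 17.3) in frame 2.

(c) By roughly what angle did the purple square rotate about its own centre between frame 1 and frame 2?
20° clockwise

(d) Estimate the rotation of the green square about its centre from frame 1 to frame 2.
23° clockwise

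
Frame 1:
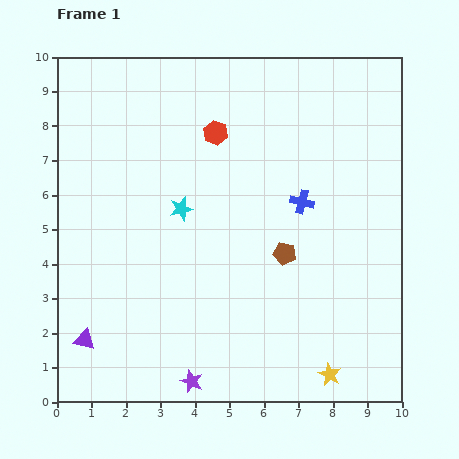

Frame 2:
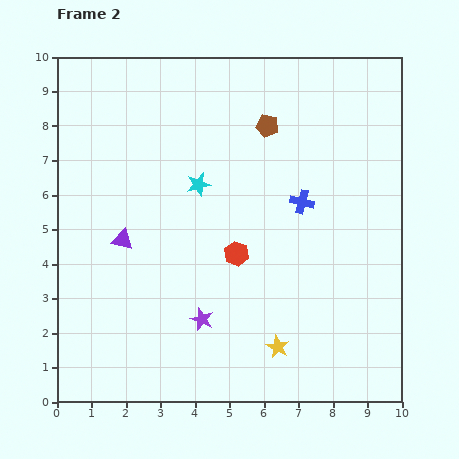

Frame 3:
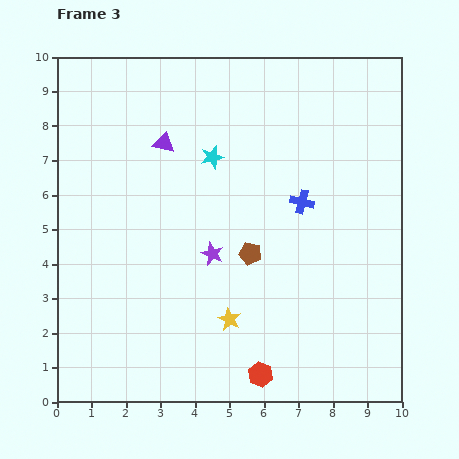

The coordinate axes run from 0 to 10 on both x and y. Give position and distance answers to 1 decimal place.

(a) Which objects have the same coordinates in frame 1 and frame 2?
the blue cross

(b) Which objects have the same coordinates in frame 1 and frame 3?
the blue cross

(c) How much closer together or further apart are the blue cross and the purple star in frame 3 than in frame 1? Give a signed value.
-3.1

Distance in frame 1: 6.1. Distance in frame 3: 3.0.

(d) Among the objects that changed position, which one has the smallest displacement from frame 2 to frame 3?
the cyan star

(moved 0.9)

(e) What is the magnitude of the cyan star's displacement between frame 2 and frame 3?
0.9

The cyan star moved from (4.1, 6.3) to (4.5, 7.1), a distance of √(0.4² + 0.8²) ≈ 0.9.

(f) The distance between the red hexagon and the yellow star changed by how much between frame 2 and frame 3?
-1.2

Distance in frame 2: 3.0. Distance in frame 3: 1.8.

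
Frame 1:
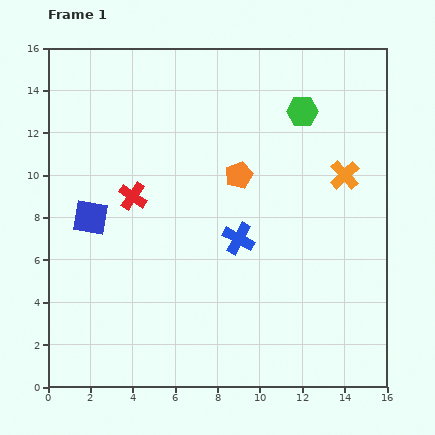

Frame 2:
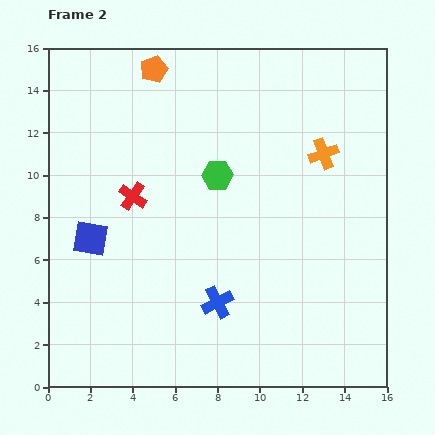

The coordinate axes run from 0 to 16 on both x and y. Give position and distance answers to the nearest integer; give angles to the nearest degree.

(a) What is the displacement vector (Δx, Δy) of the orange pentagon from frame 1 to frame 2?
(-4, 5)

The orange pentagon was at (9, 10) in frame 1 and (5, 15) in frame 2.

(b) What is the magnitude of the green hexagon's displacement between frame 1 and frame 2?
5

The green hexagon moved from (12, 13) to (8, 10), a distance of √(4² + 3²) ≈ 5.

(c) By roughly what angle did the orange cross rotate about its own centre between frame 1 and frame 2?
22° clockwise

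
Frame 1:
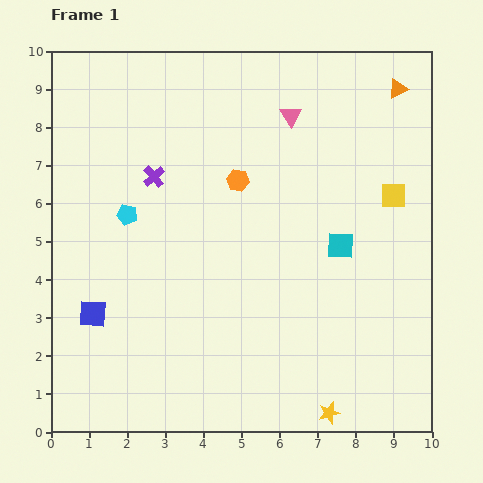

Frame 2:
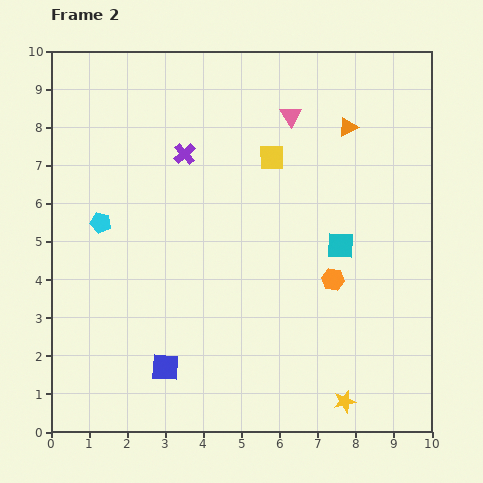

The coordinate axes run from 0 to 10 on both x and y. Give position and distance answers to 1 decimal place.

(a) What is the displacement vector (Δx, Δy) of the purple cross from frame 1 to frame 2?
(0.8, 0.6)

The purple cross was at (2.7, 6.7) in frame 1 and (3.5, 7.3) in frame 2.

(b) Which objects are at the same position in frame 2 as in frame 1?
the cyan square, the pink triangle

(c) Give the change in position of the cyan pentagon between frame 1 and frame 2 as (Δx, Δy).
(-0.7, -0.2)

The cyan pentagon was at (2.0, 5.7) in frame 1 and (1.3, 5.5) in frame 2.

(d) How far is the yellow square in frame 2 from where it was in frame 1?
3.4

The yellow square moved from (9.0, 6.2) to (5.8, 7.2), a distance of √(3.2² + 1.0²) ≈ 3.4.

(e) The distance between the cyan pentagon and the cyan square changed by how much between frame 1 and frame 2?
+0.6

Distance in frame 1: 5.7. Distance in frame 2: 6.3.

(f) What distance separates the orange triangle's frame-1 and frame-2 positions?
1.6

The orange triangle moved from (9.1, 9.0) to (7.8, 8.0), a distance of √(1.3² + 1.0²) ≈ 1.6.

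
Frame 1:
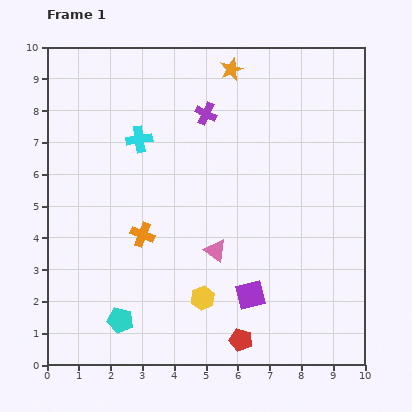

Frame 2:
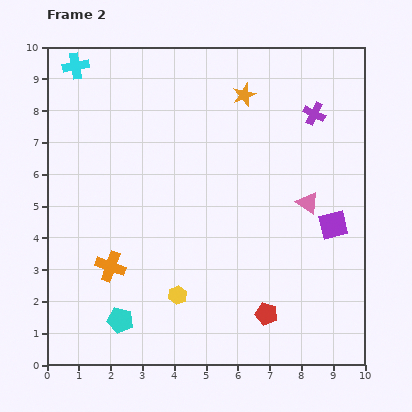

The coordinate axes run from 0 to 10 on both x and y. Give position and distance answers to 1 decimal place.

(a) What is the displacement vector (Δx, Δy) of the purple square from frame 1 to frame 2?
(2.6, 2.2)

The purple square was at (6.4, 2.2) in frame 1 and (9.0, 4.4) in frame 2.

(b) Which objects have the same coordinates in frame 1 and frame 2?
the cyan pentagon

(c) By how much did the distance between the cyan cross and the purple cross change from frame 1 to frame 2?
+5.4

Distance in frame 1: 2.2. Distance in frame 2: 7.6.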